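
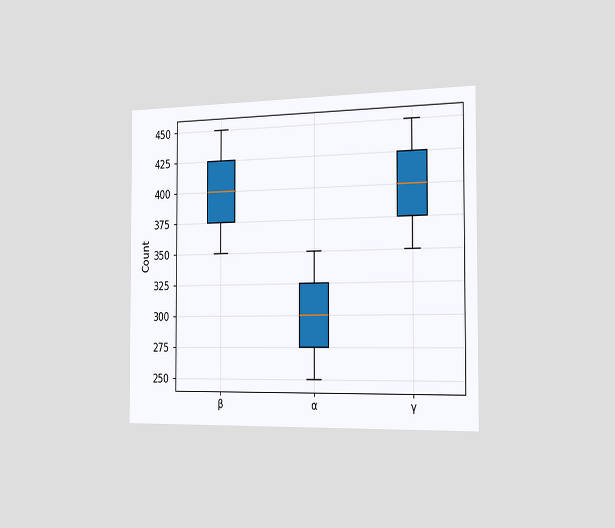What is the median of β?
400

The chart is viewed slightly from the right. The median line in the β box sits at 400.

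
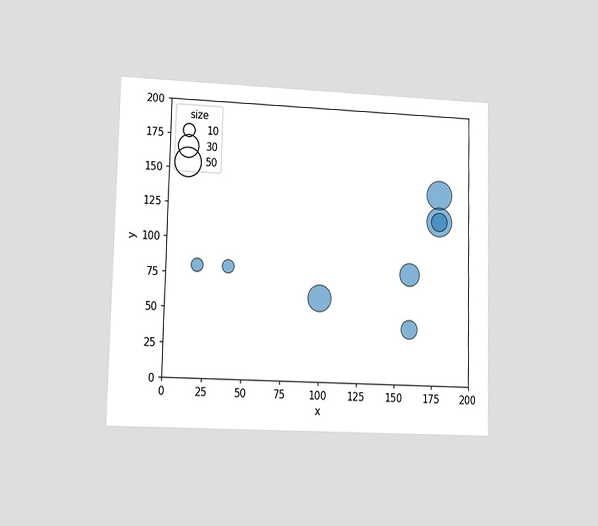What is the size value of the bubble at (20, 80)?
10

The chart is viewed at a slight angle. Matching the bubble at (20, 80) against the size legend gives 10.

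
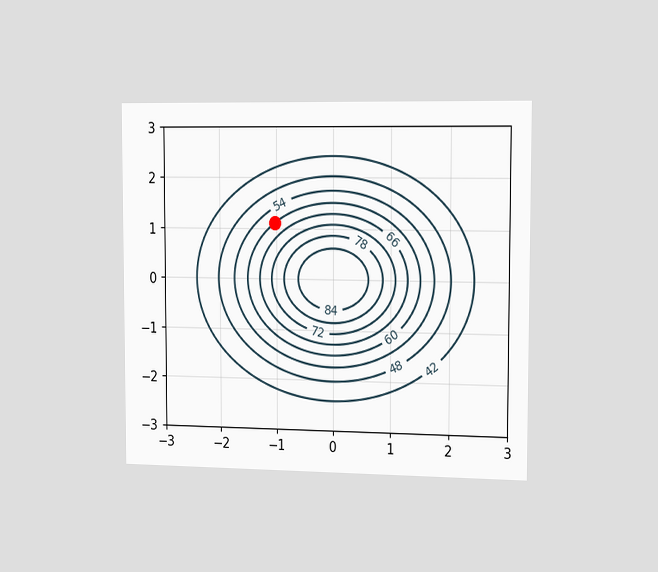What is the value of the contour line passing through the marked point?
The chart is viewed slightly from the right. The marked point sits on the contour labelled 60.

60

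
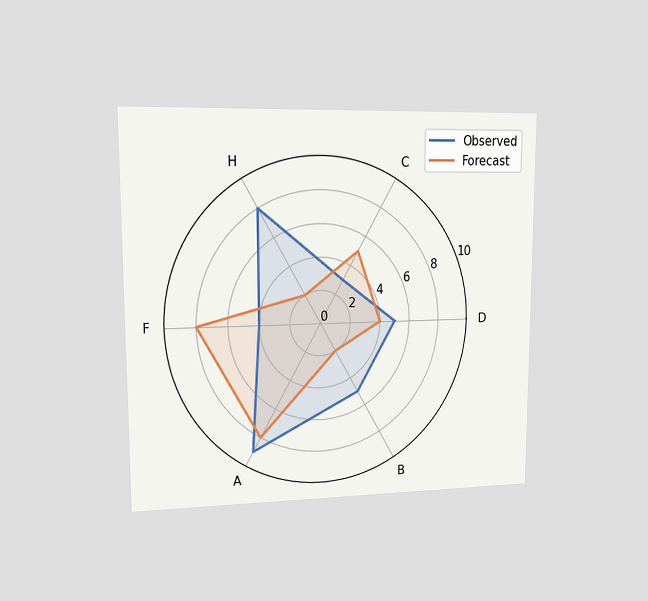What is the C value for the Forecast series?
The chart is viewed at a slight angle. On the C axis, Forecast reaches 5.

5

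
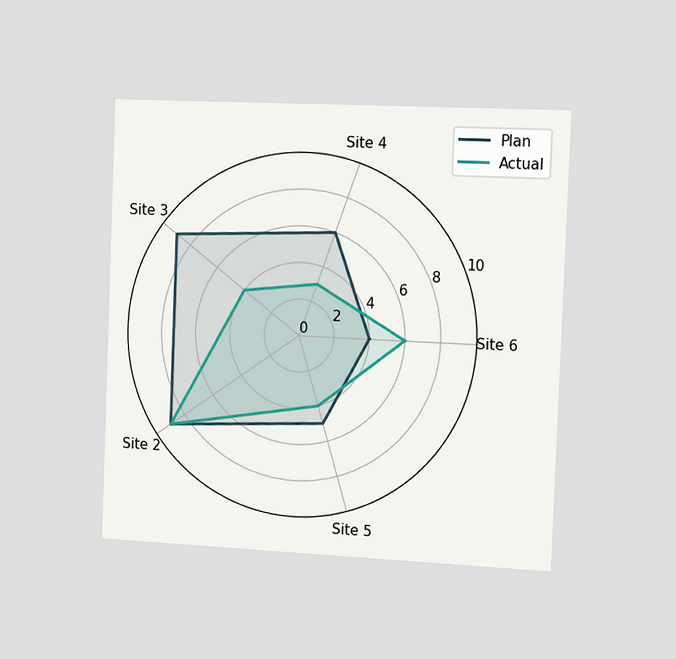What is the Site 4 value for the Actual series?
3

The chart is tilted about 2° clockwise and viewed slightly from the right. On the Site 4 axis, Actual reaches 3.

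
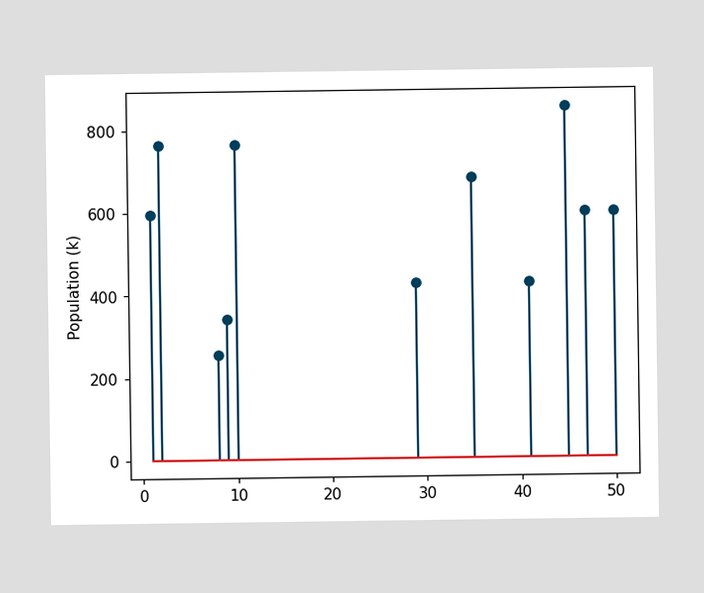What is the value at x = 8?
255k

The stem at x=8 reaches 255k.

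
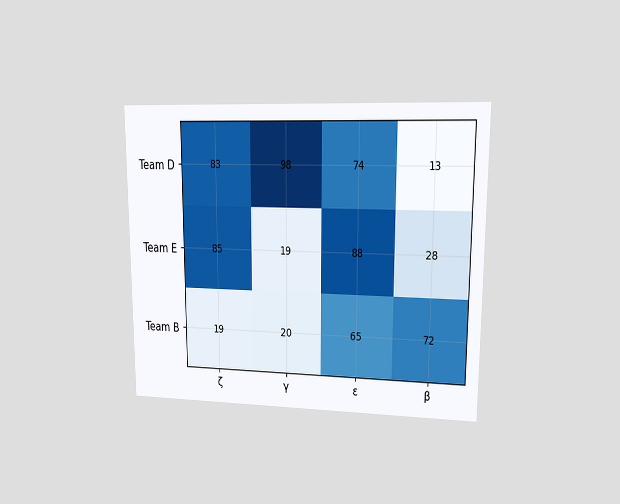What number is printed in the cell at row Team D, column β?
13

The chart is viewed at a slight angle. The (Team D, β) cell reads 13.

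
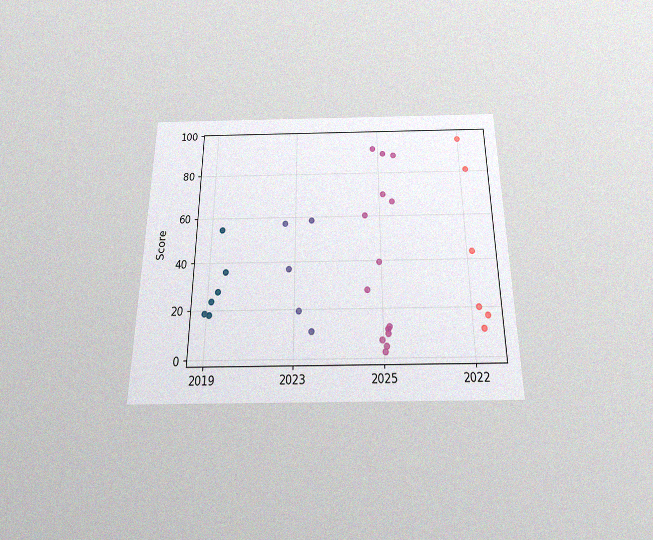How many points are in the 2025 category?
14

The chart is viewed slightly from below, with some photo noise. Counting the markers in the 2025 column gives 14.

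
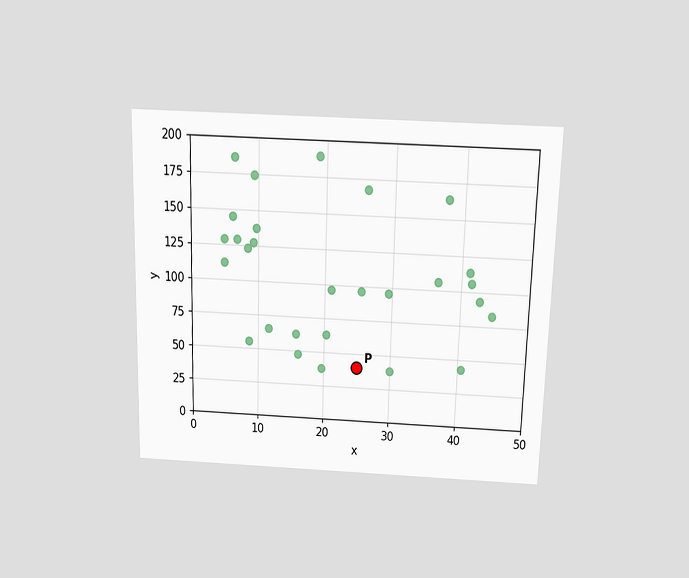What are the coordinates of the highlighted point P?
(25, 40)

The chart is viewed slightly from above. Following the gridlines from P to each axis, P sits at (25, 40).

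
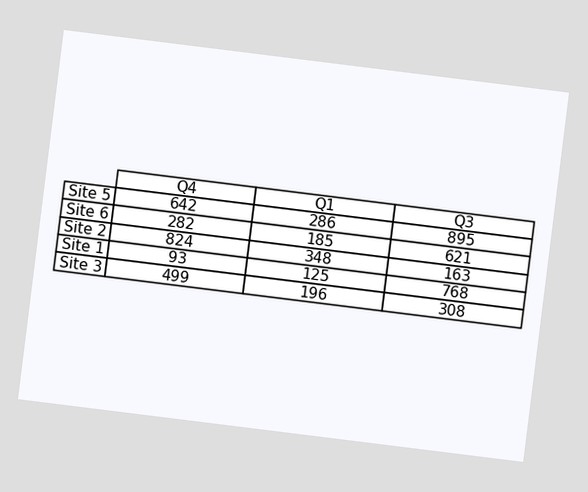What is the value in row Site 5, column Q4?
The chart is tilted about 7° clockwise. The (Site 5, Q4) cell reads 642.

642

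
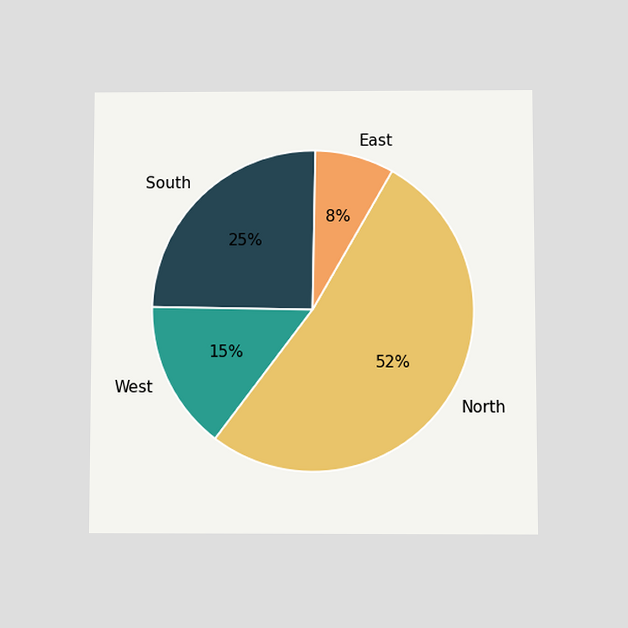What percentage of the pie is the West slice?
15%

The chart is viewed at a slight angle. The West slice takes up 15% of the pie.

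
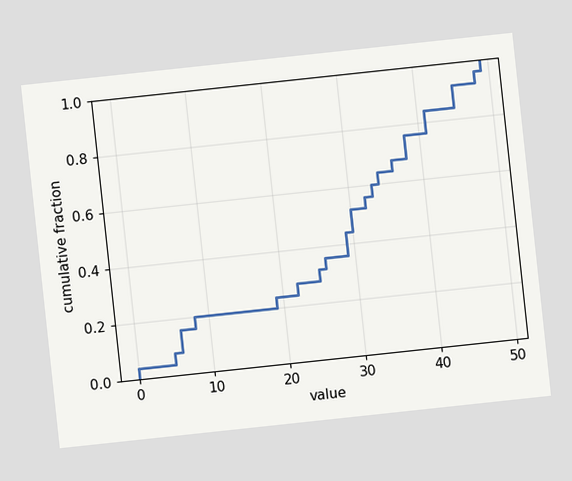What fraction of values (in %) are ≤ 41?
The chart is tilted about 6° counter-clockwise. At x=41 the ECDF step is at 84%.

84%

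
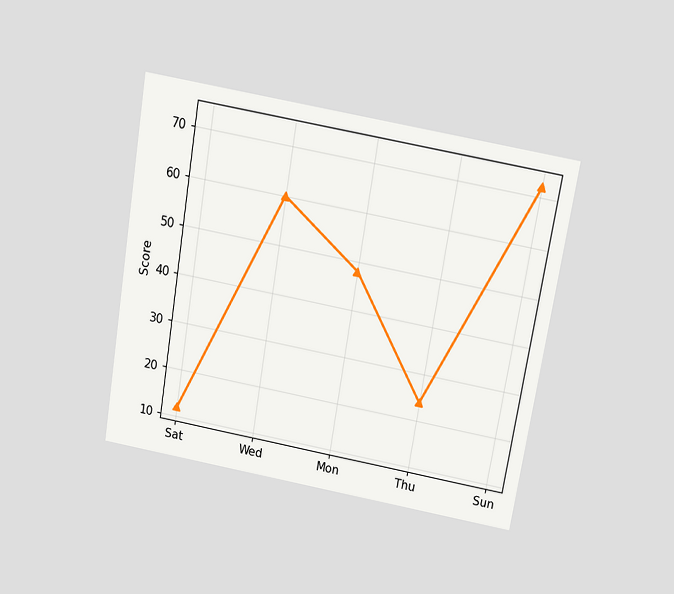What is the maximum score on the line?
The chart is tilted about 9° clockwise and viewed slightly from above. The highest point is at Sun, and reading across to the y-axis gives 72.

72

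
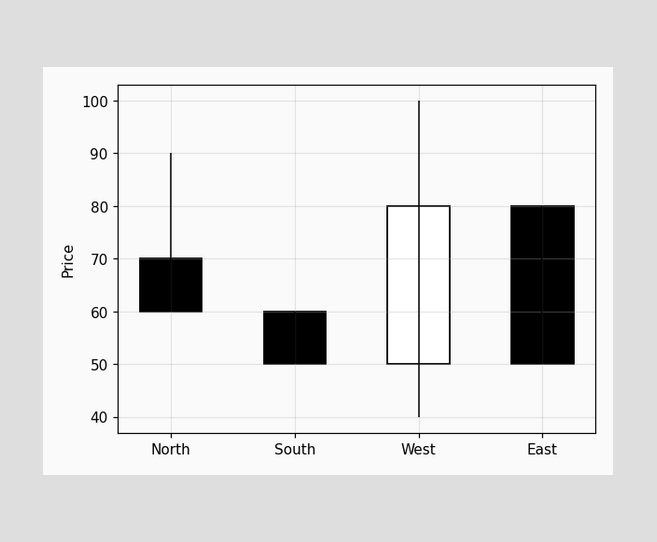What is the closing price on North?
The North candle closes at 60.

60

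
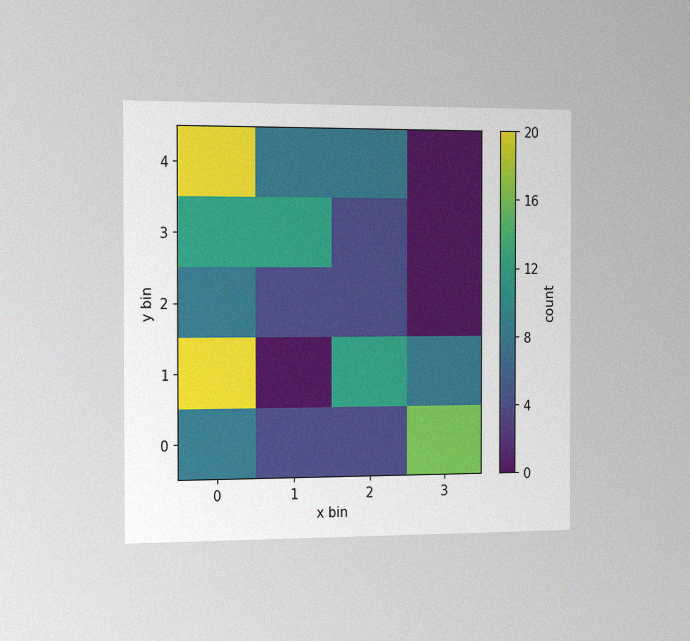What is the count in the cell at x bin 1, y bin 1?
0

The chart is viewed slightly from the left, with some photo noise. Matching the cell (1, 1) against the colorbar gives 0.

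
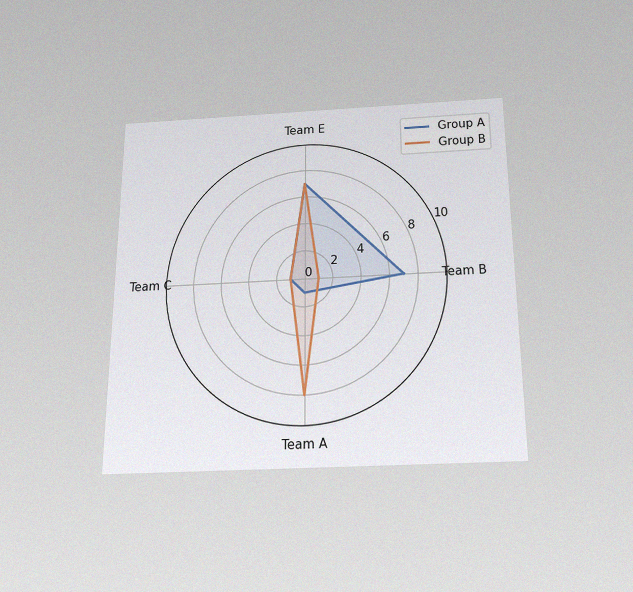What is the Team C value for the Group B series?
1

The chart is viewed slightly from below, with some photo noise. On the Team C axis, Group B reaches 1.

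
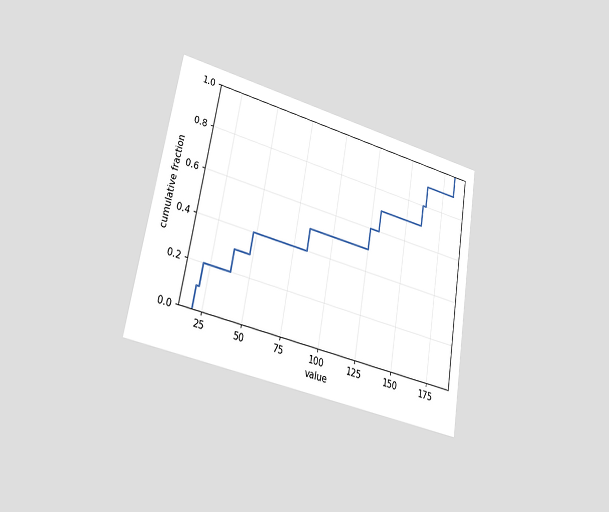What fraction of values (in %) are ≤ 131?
The chart is tilted about 10° clockwise and viewed slightly from the left. At x=131 the ECDF step is at 70%.

70%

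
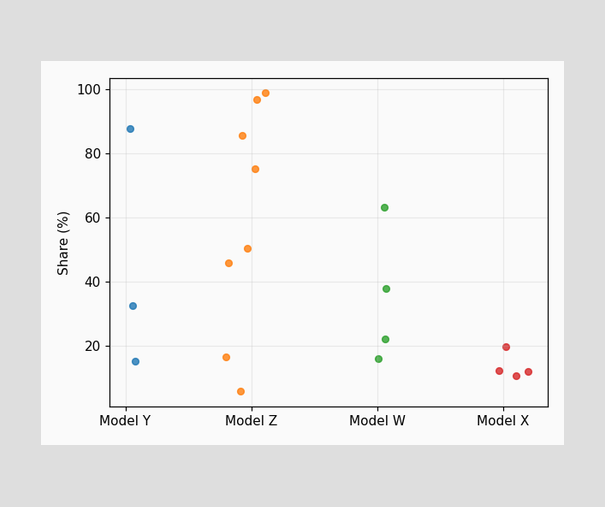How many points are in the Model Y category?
3

Counting the markers in the Model Y column gives 3.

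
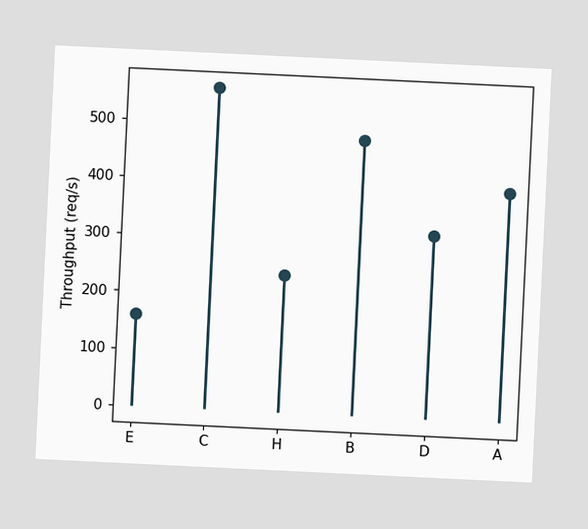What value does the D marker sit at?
The chart is tilted about 3° clockwise. The D marker sits at 320req/s.

320req/s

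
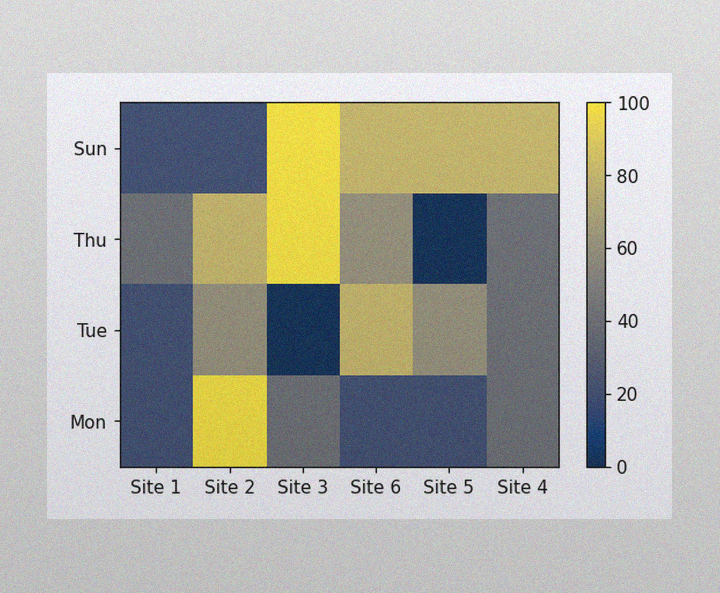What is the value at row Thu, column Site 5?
The image has some photo noise and uneven lighting. Matching cell (Thu, Site 5) against the colorbar gives 0.

0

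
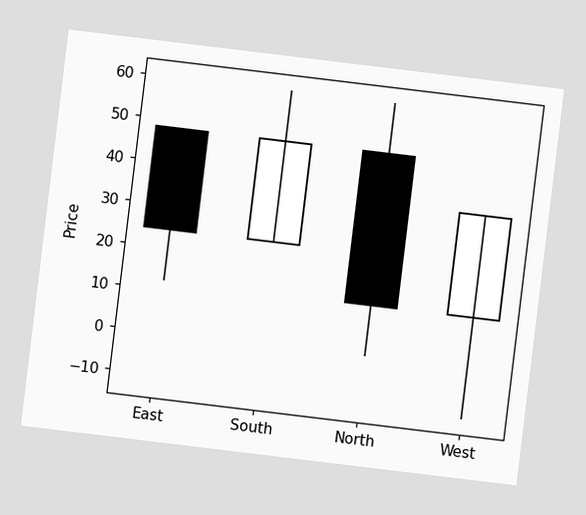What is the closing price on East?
The chart is tilted about 7° clockwise. The East candle closes at 24.

24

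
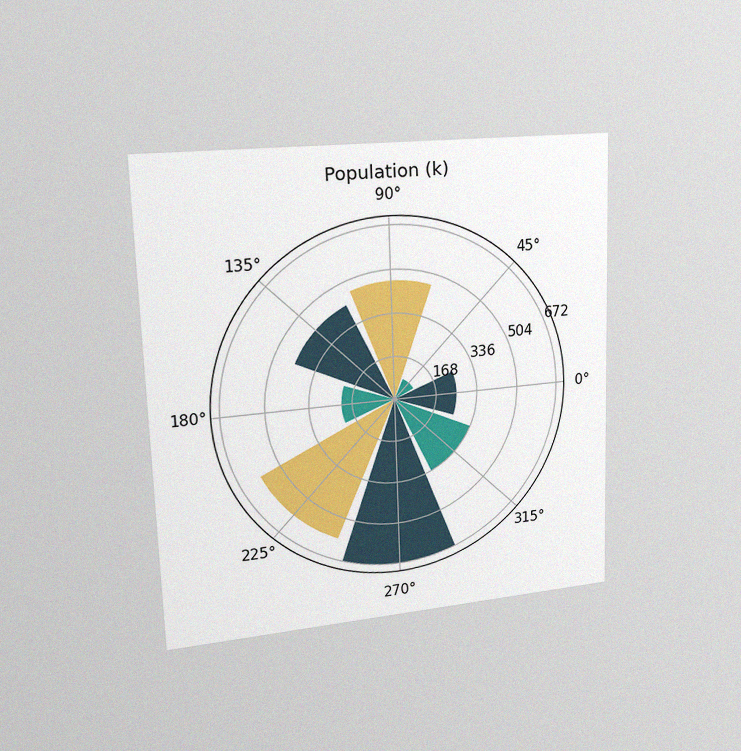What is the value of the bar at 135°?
420k

The chart is viewed slightly from the left, with some photo noise. The bar at 135° reaches 420k on the radial axis.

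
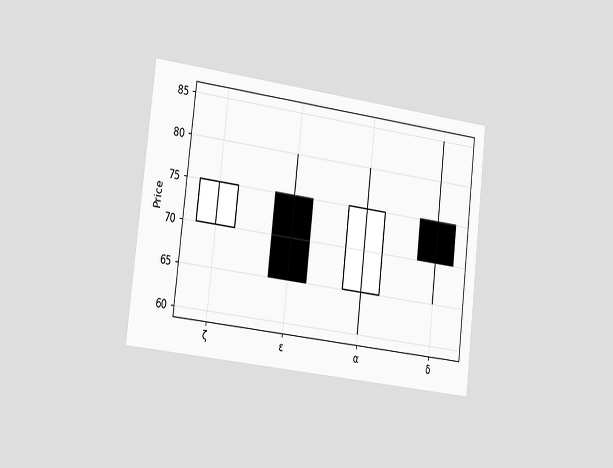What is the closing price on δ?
The chart is tilted about 7° clockwise and viewed slightly from the left. The δ candle closes at 70.

70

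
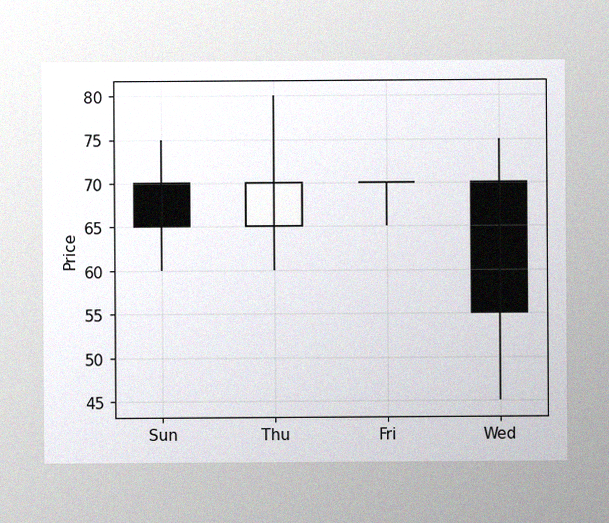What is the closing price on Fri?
The image has some photo noise and uneven lighting. The Fri candle closes at 70.

70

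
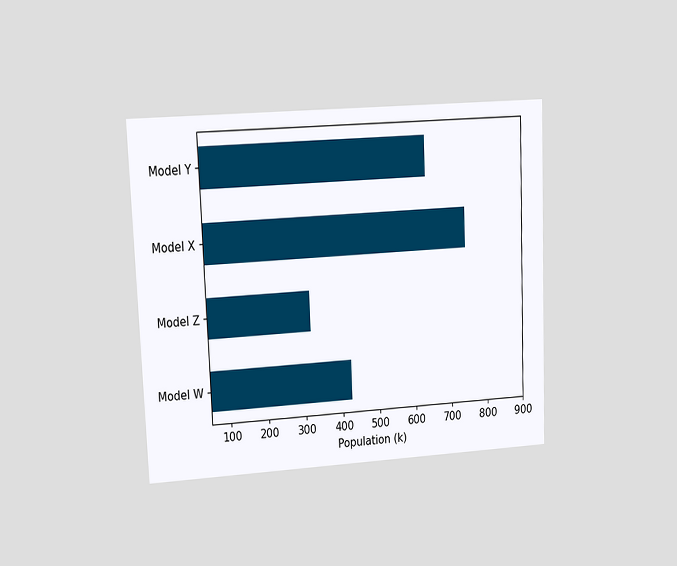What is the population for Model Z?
318k

The chart is tilted about 2° counter-clockwise and viewed at a slight angle. Reading along the chart's x-axis, the Model Z bar reaches 318k.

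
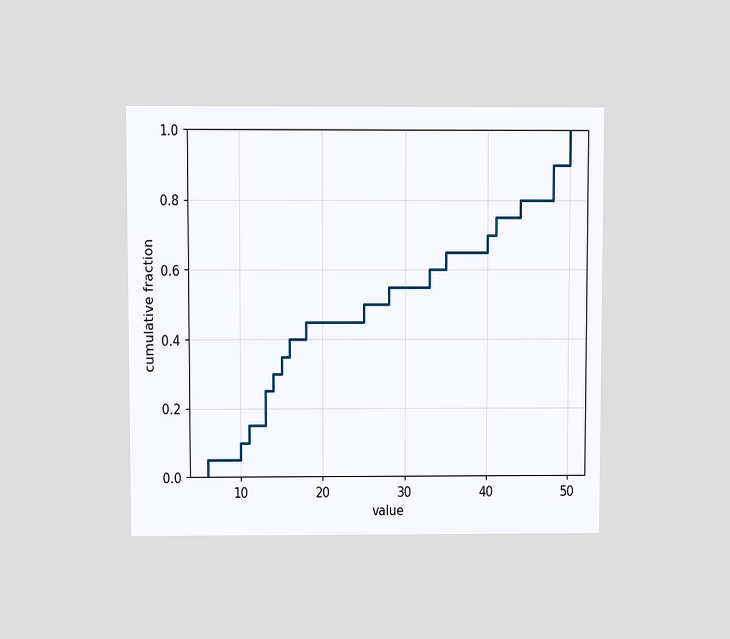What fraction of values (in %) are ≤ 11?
15%

The chart is viewed at a slight angle. At x=11 the ECDF step is at 15%.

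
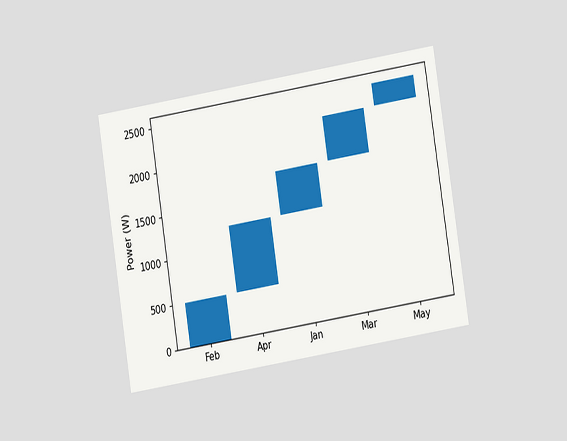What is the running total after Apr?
The chart is tilted about 9° counter-clockwise and viewed at a slight angle. After Apr the running total reaches 1250W.

1250W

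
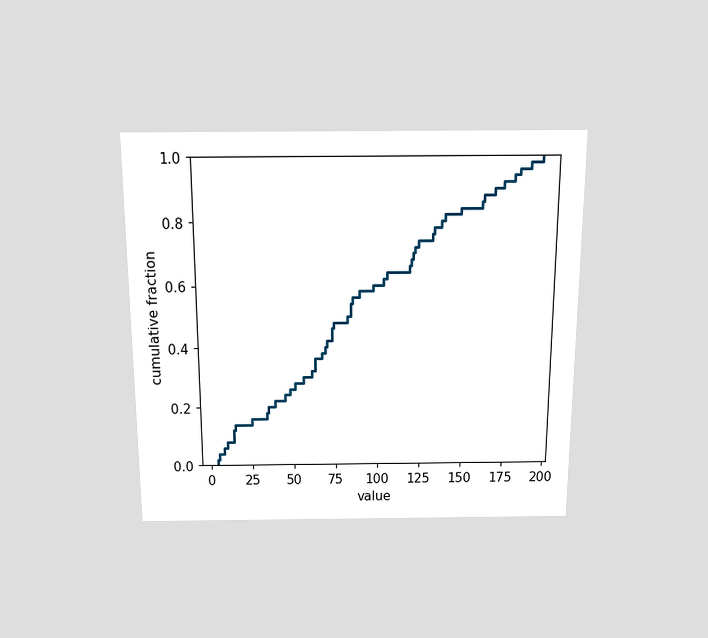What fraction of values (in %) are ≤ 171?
92%

The chart is viewed slightly from above. At x=171 the ECDF step is at 92%.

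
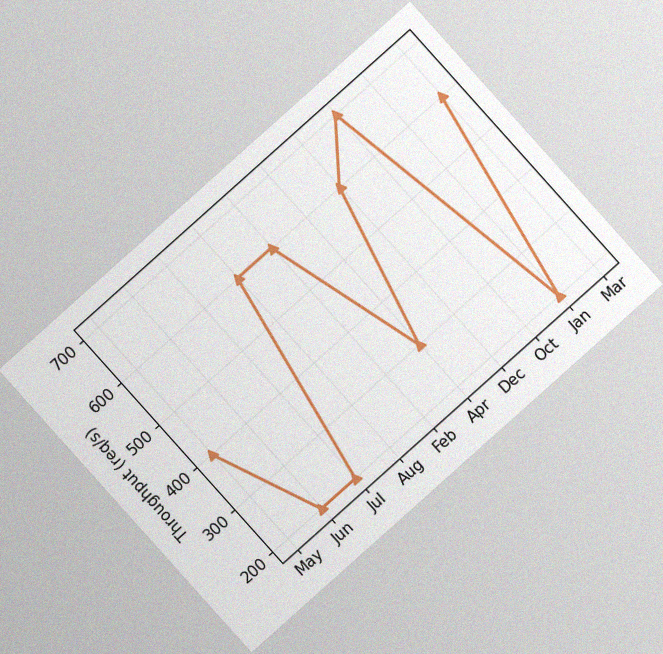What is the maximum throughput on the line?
700req/s

The chart is tilted about 42° counter-clockwise, with some photo noise. The highest point is at Oct, and reading across to the y-axis gives 700req/s.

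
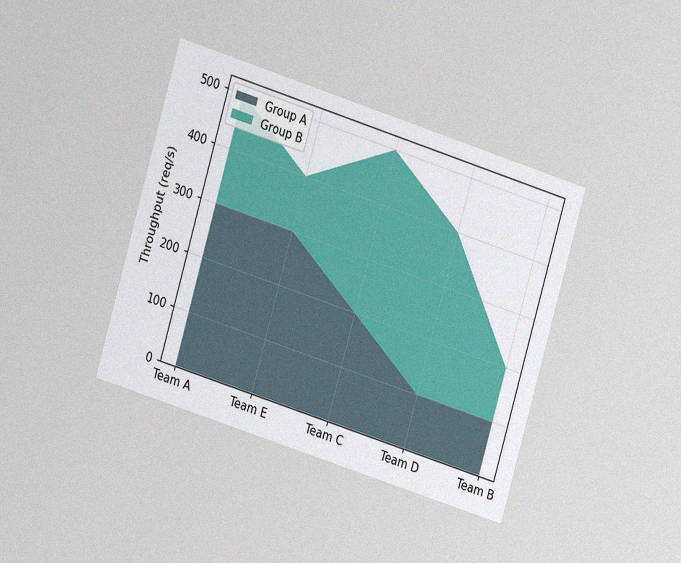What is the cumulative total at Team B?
200req/s

The chart is tilted about 17° clockwise and viewed at a slight angle, with some photo noise. The stacked total at Team B reaches 200req/s.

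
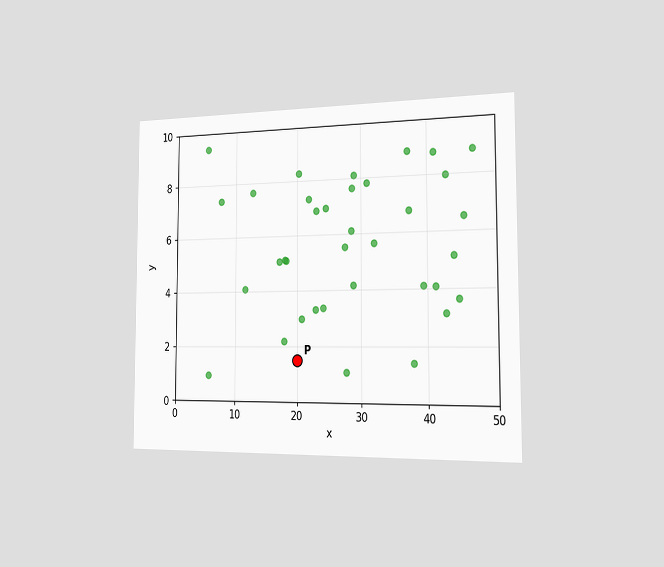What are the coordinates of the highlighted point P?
The chart is viewed slightly from the right. Following the gridlines from P to each axis, P sits at (20, 1.5).

(20, 1.5)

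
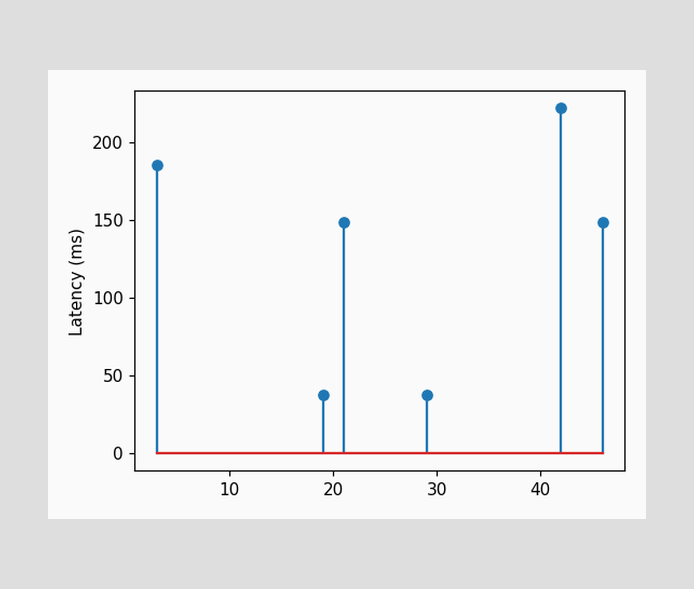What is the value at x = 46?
148ms

The stem at x=46 reaches 148ms.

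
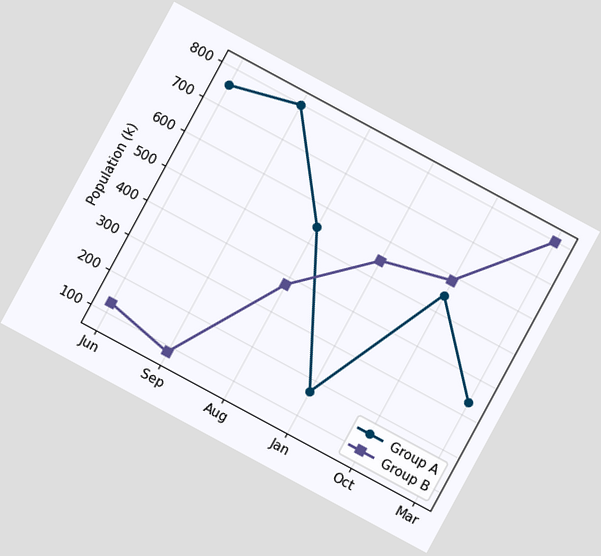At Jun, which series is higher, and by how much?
The chart is tilted about 28° clockwise. At Jun, Group A sits above the other line by 630k.

Group A, by 630k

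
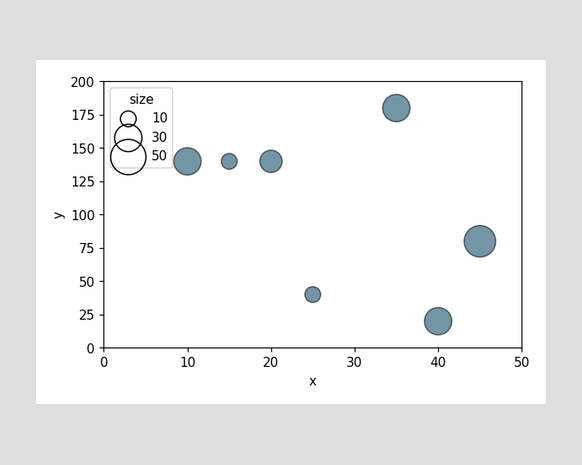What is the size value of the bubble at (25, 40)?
Matching the bubble at (25, 40) against the size legend gives 10.

10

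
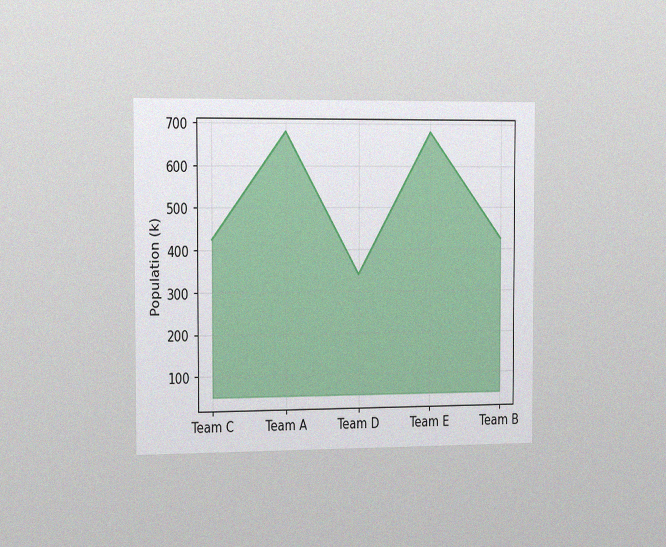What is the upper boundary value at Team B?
425k

The chart is viewed slightly from the left, with some photo noise. At Team B the upper boundary is at 425k.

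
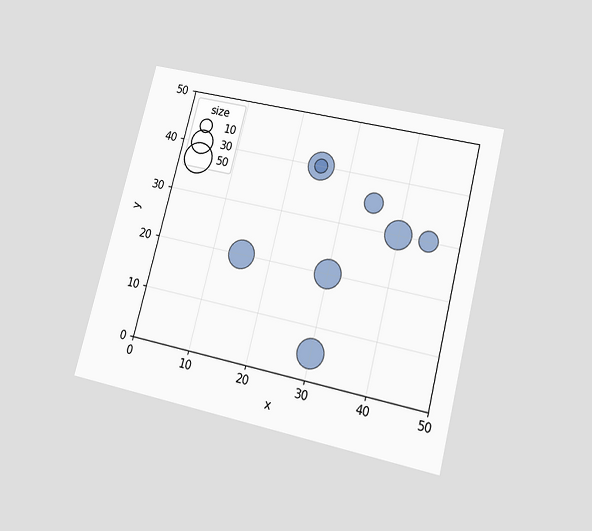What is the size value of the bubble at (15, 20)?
40

The chart is tilted about 14° clockwise and viewed slightly from below. Matching the bubble at (15, 20) against the size legend gives 40.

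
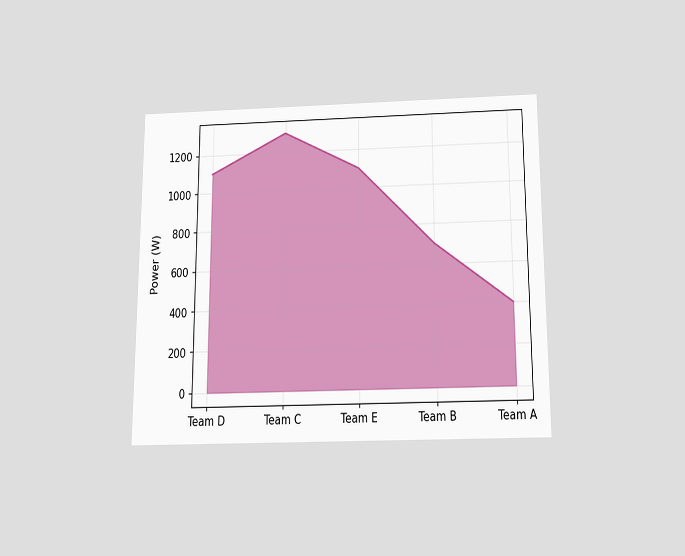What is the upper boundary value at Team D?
1100W

The chart is viewed slightly from below. At Team D the upper boundary is at 1100W.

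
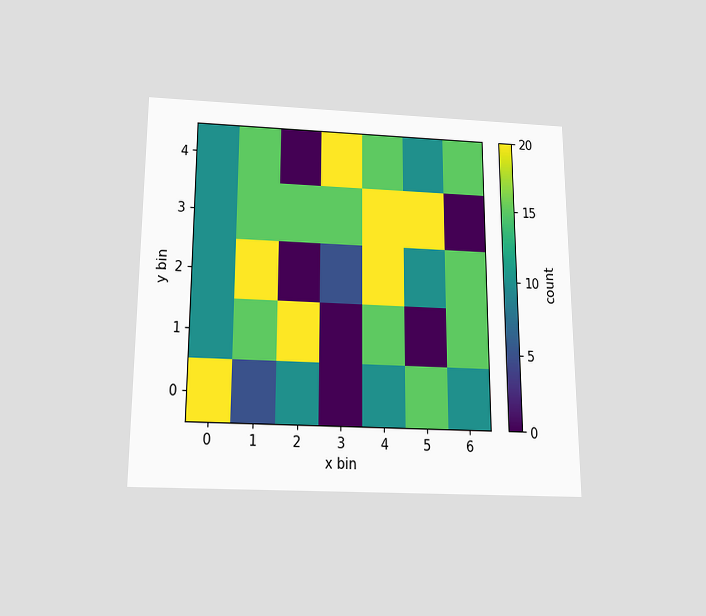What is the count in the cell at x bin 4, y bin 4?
The chart is viewed slightly from below. Matching the cell (4, 4) against the colorbar gives 15.

15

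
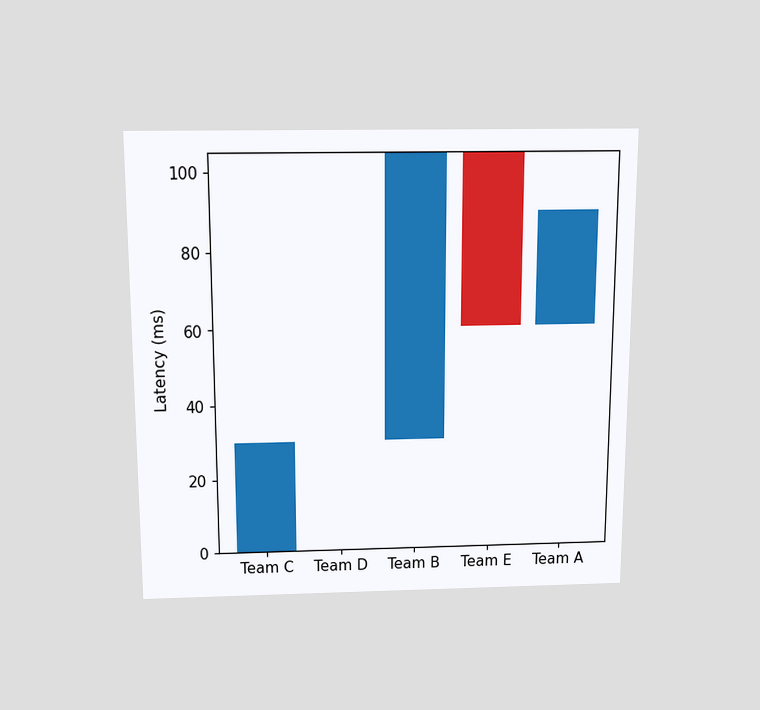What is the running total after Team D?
The chart is viewed slightly from above. After Team D the running total reaches 30ms.

30ms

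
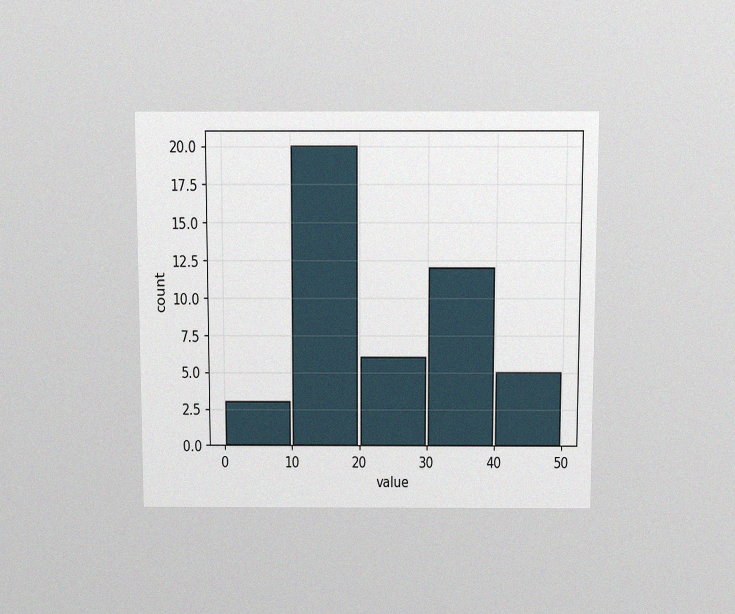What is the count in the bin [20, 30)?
6

The chart is viewed slightly from above, with some photo noise. The [20, 30) bin has height 6.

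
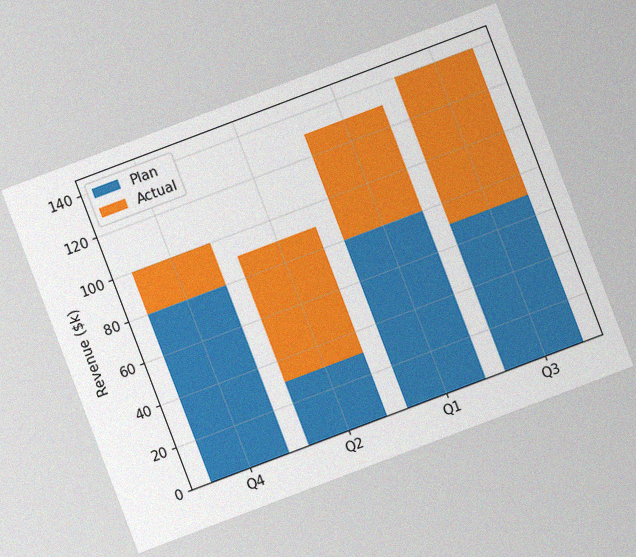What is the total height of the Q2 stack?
$90k

The chart is tilted about 21° counter-clockwise, with some photo noise. The Q2 stack's top reaches $90k on the y-axis.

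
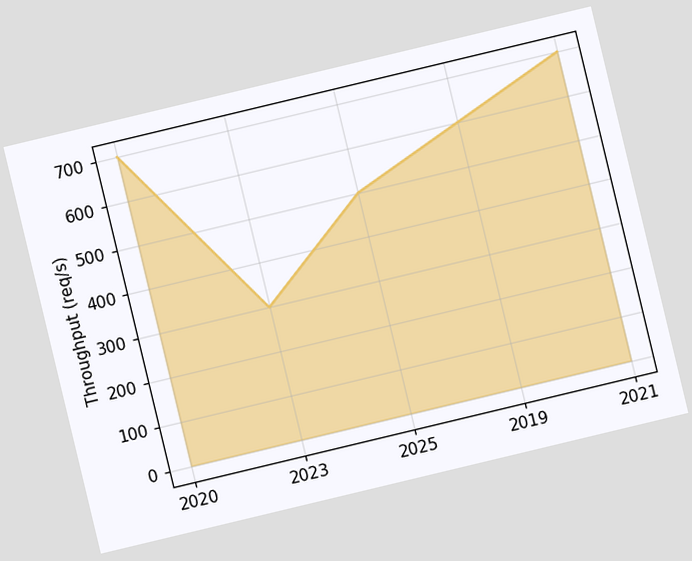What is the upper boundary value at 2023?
The chart is tilted about 13° counter-clockwise. At 2023 the upper boundary is at 300req/s.

300req/s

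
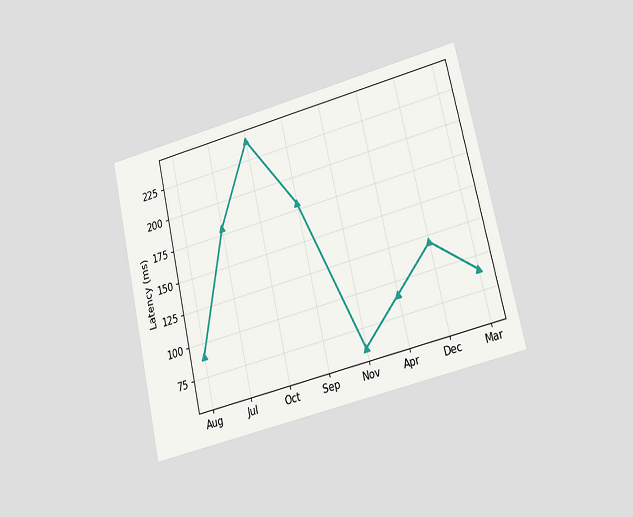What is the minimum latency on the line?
The chart is tilted about 13° counter-clockwise and viewed at a slight angle. The lowest point is at Nov, and reading across to the y-axis gives 60ms.

60ms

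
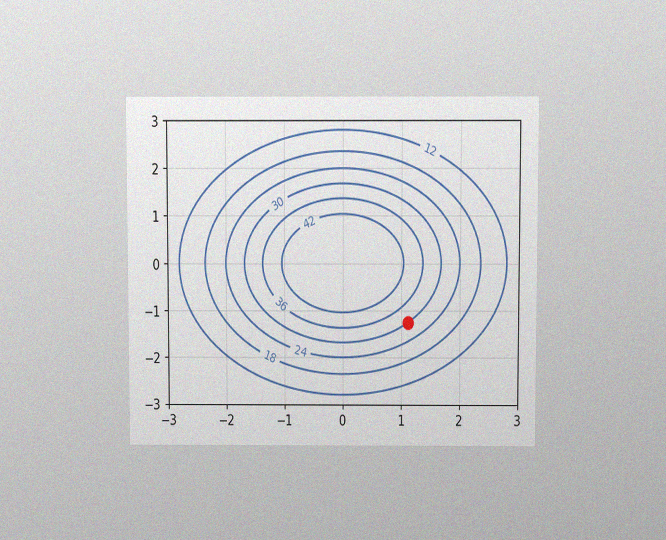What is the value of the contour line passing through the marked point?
The chart is viewed slightly from above, with some photo noise. The marked point sits on the contour labelled 30.

30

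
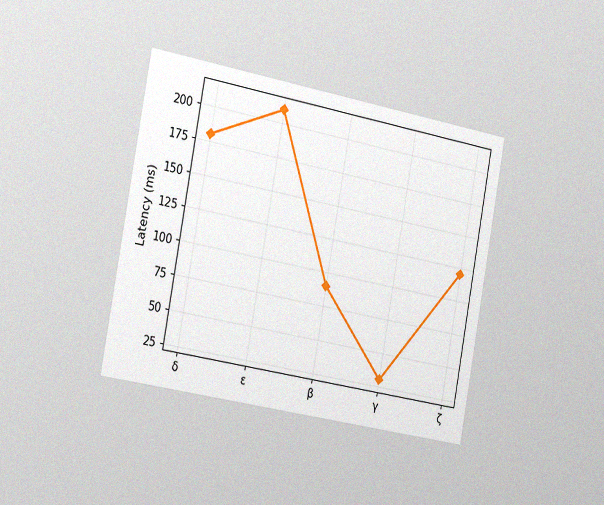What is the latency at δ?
180ms

The chart is tilted about 10° clockwise and viewed slightly from the left, with some photo noise. At δ, the line is at 180ms.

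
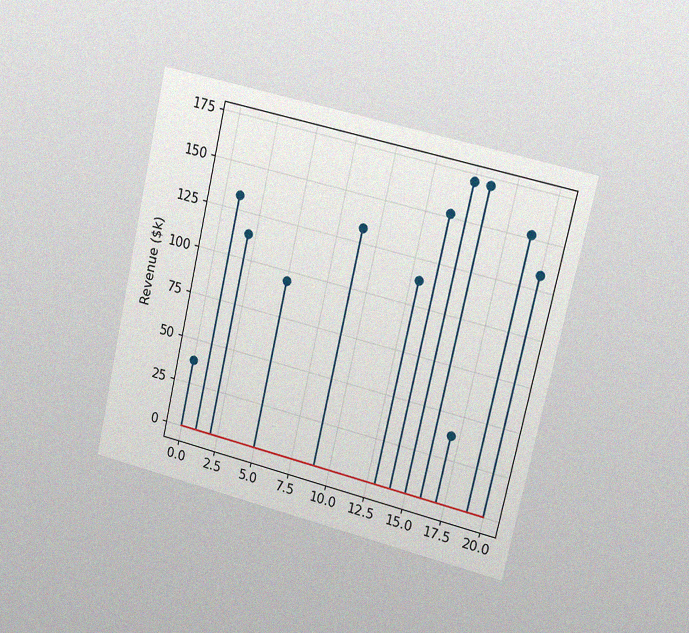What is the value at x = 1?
The chart is tilted about 13° clockwise and viewed slightly from the right, with some photo noise. The stem at x=1 reaches $133k.

$133k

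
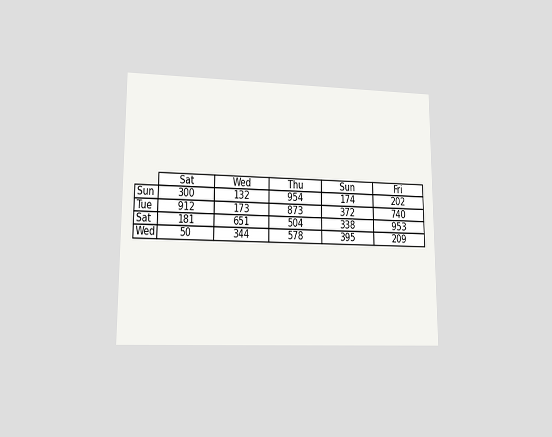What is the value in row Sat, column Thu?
The chart is viewed at a slight angle. The (Sat, Thu) cell reads 504.

504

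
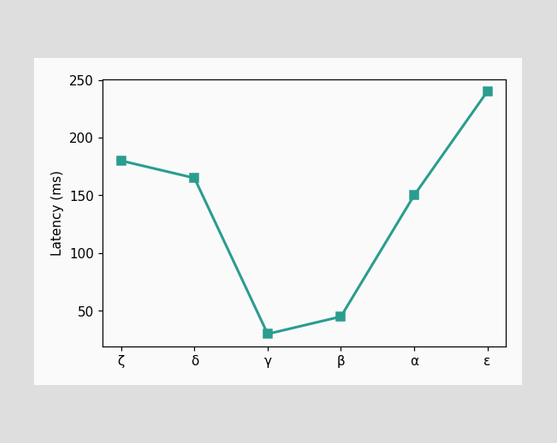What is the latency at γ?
At γ, the line is at 30ms.

30ms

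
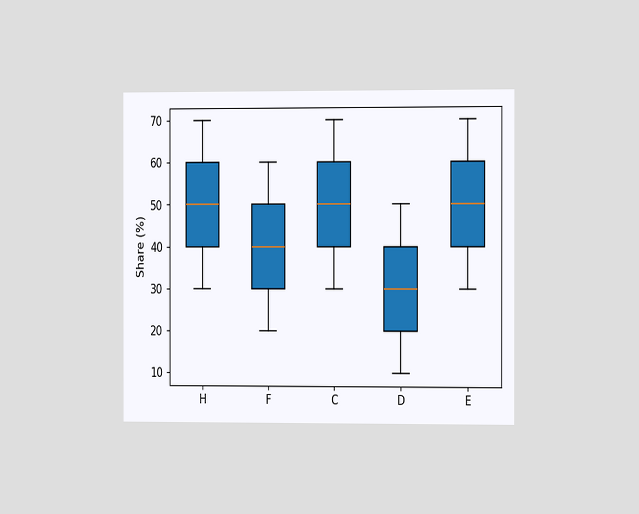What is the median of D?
30%

The chart is viewed at a slight angle. The median line in the D box sits at 30%.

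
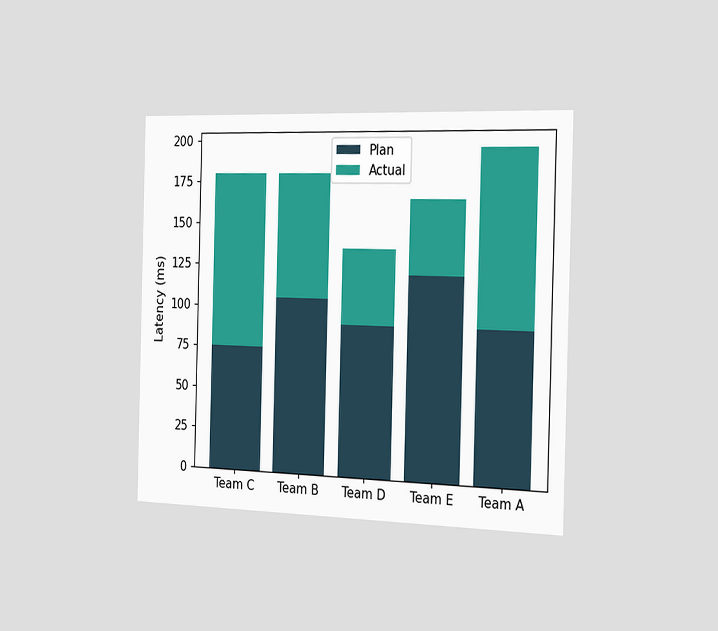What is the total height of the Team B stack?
180ms

The chart is viewed slightly from the right. The Team B stack's top reaches 180ms on the y-axis.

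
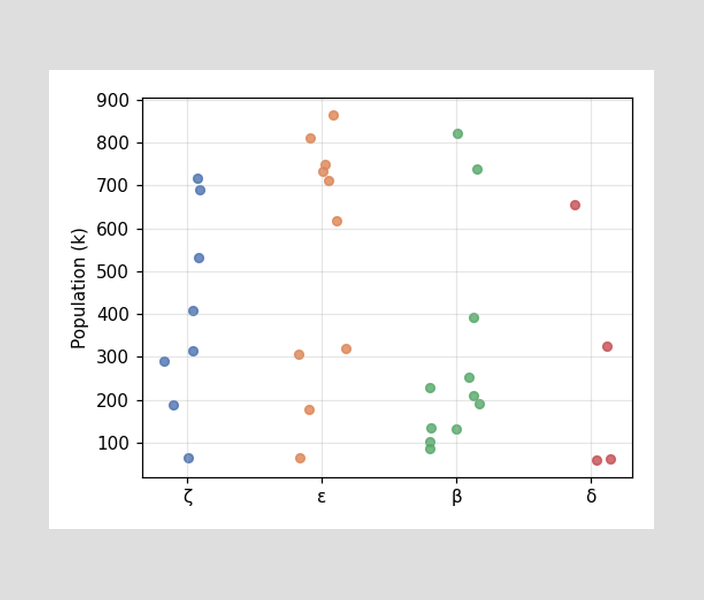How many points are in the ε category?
Counting the markers in the ε column gives 10.

10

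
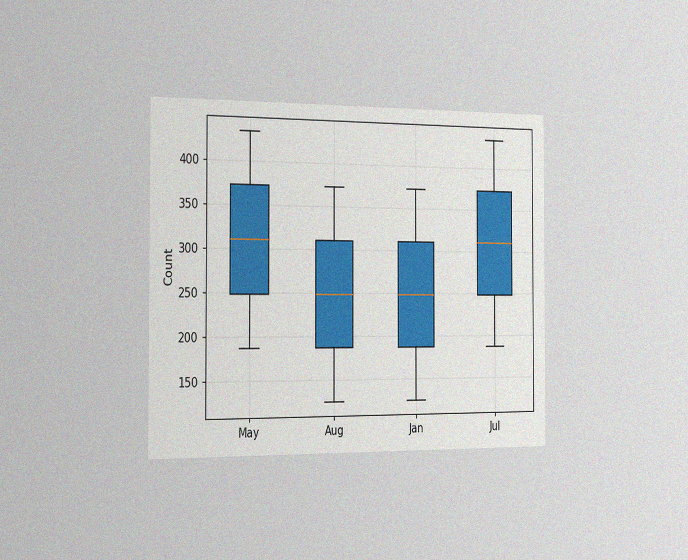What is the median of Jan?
248

The chart is viewed slightly from the left, with some photo noise. The median line in the Jan box sits at 248.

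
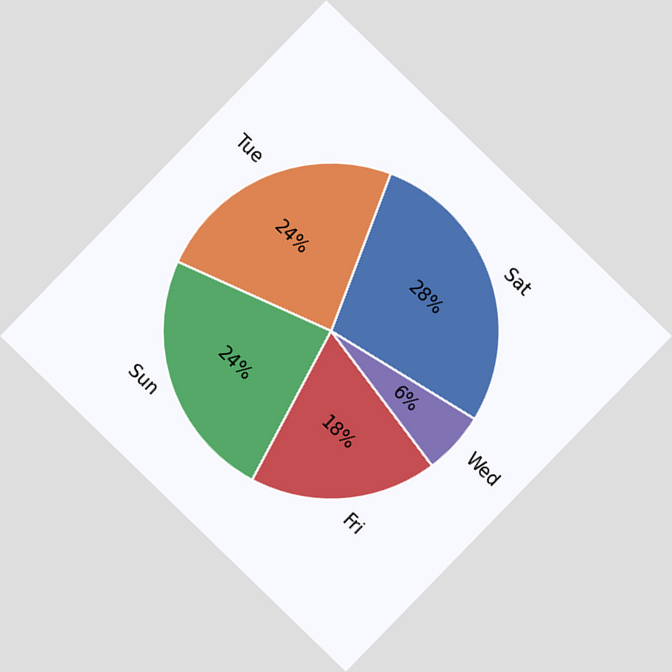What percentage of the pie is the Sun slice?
24%

The chart is tilted about 44° clockwise. The Sun slice takes up 24% of the pie.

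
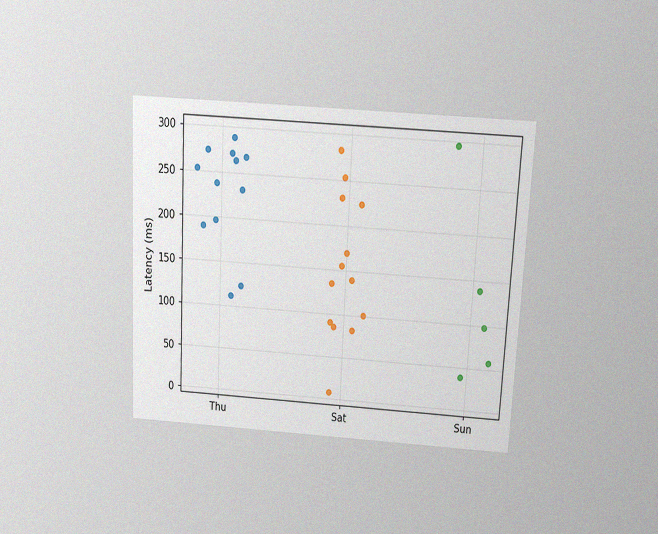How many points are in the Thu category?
The chart is tilted about 3° clockwise and viewed slightly from above, with some photo noise. Counting the markers in the Thu column gives 12.

12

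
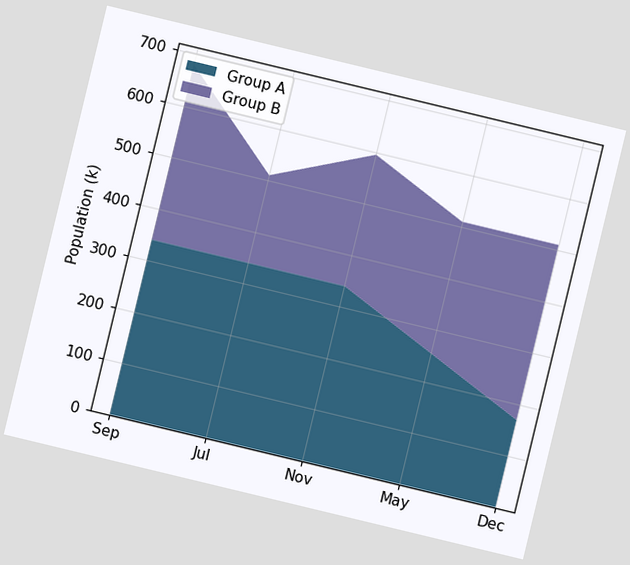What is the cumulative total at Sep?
680k

The chart is tilted about 14° clockwise. The stacked total at Sep reaches 680k.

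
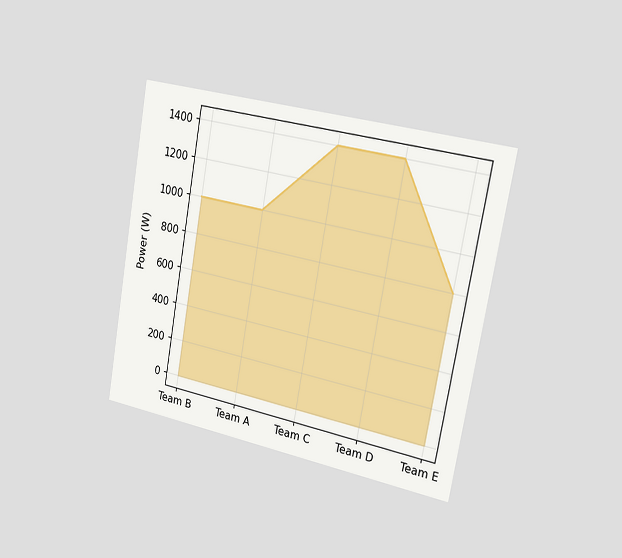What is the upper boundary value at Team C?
The chart is tilted about 10° clockwise and viewed slightly from the right. At Team C the upper boundary is at 1400W.

1400W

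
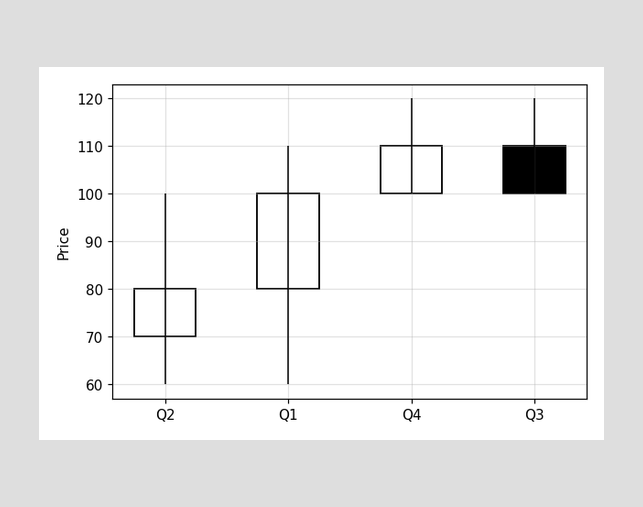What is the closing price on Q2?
The Q2 candle closes at 80.

80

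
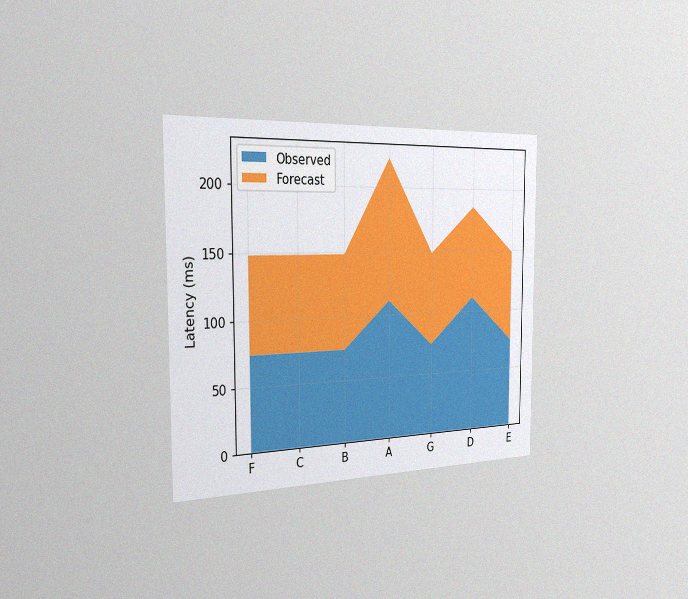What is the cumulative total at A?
222ms

The chart is viewed slightly from the left, with some photo noise. The stacked total at A reaches 222ms.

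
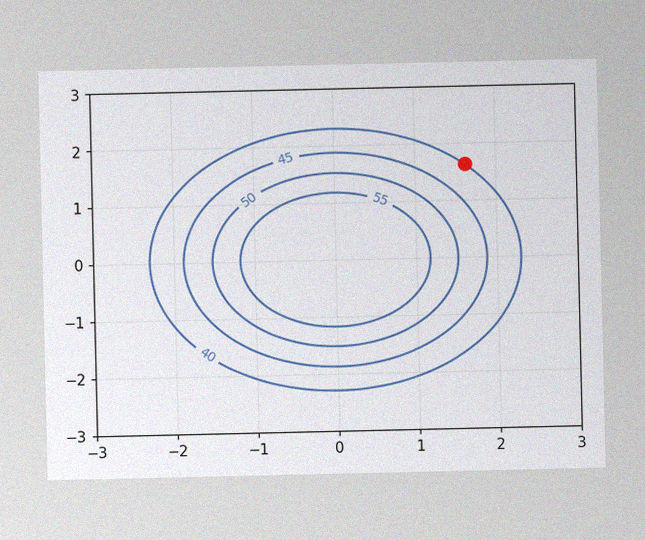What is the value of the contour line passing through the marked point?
40

The image has some photo noise and uneven lighting. The marked point sits on the contour labelled 40.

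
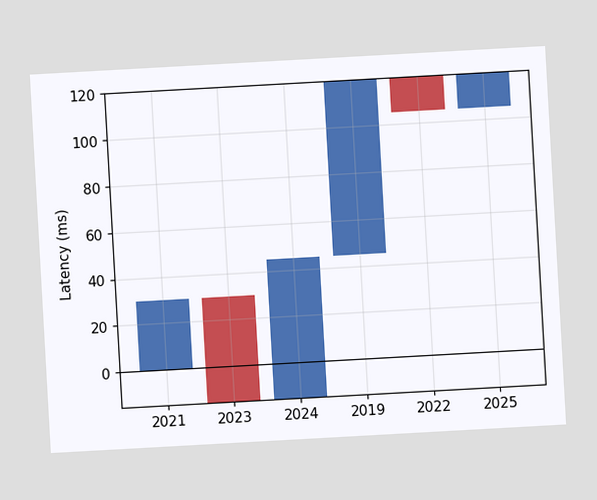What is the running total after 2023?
The chart is tilted about 3° counter-clockwise. After 2023 the running total reaches -15ms.

-15ms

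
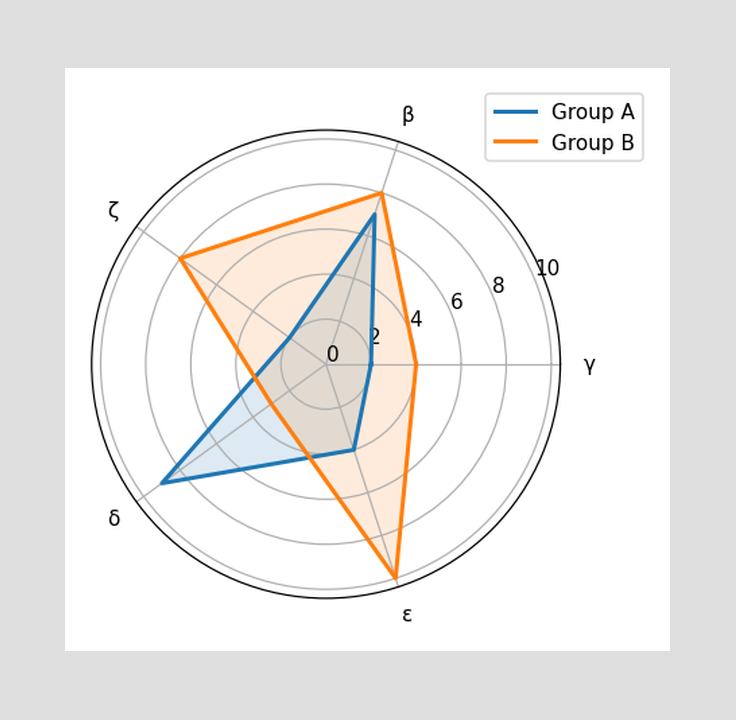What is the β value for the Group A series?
On the β axis, Group A reaches 7.

7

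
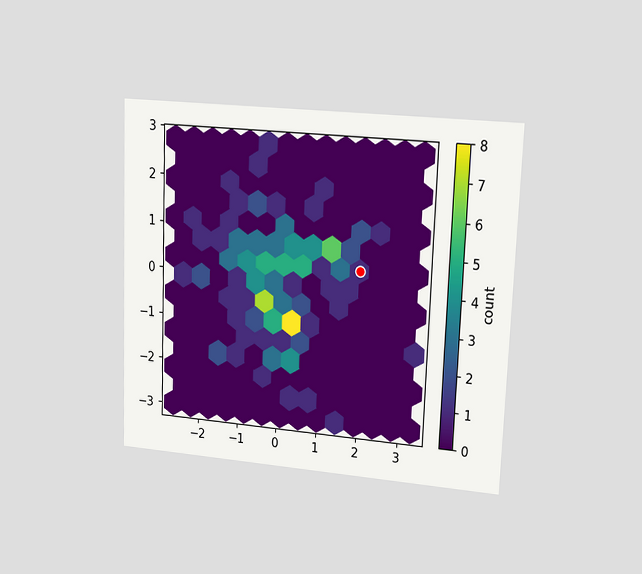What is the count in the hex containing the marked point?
1

The chart is tilted about 2° clockwise and viewed at a slight angle. The marked hex reads 1 on the colorbar.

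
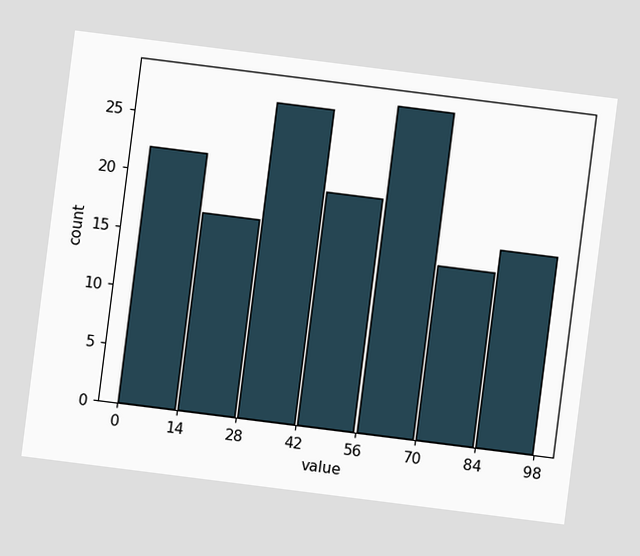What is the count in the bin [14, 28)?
17

The chart is tilted about 7° clockwise. The [14, 28) bin has height 17.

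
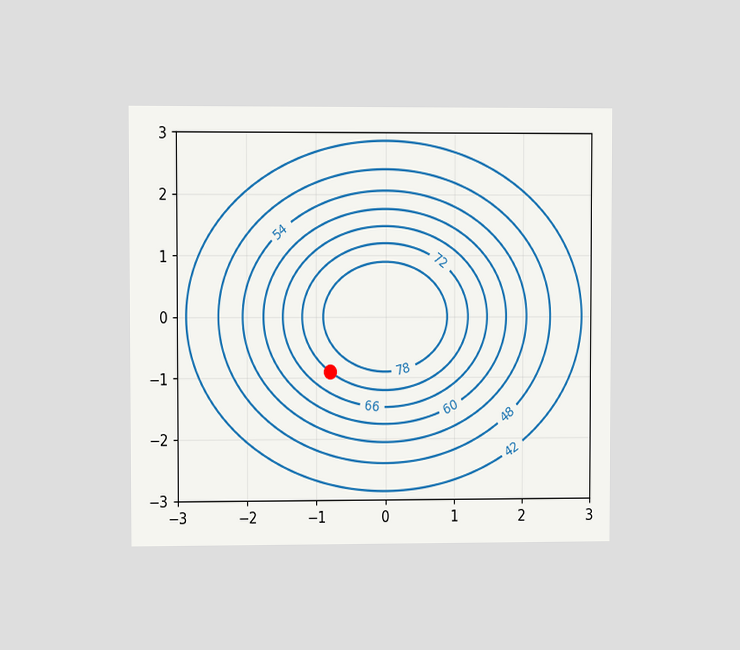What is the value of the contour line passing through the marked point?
The chart is viewed at a slight angle. The marked point sits on the contour labelled 72.

72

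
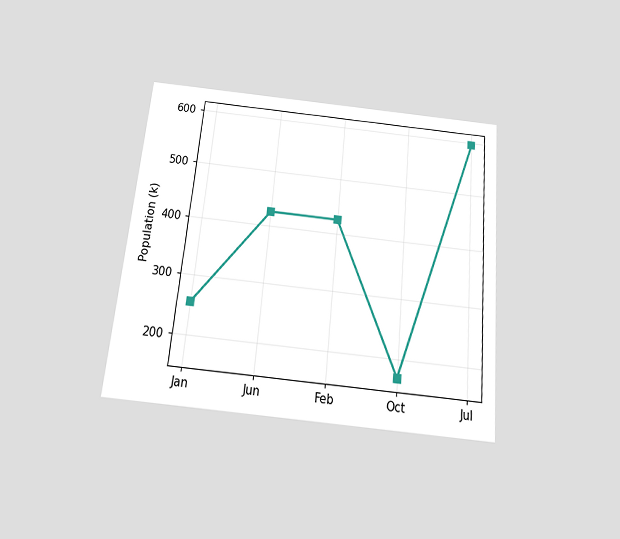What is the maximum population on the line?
595k

The chart is tilted about 5° clockwise and viewed slightly from below. The highest point is at Jul, and reading across to the y-axis gives 595k.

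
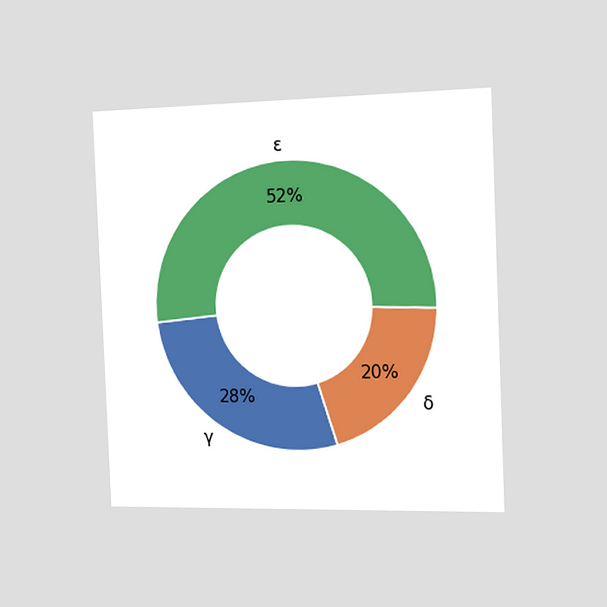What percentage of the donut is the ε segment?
52%

The chart is tilted about 2° counter-clockwise and viewed slightly from the right. The ε segment takes up 52% of the ring.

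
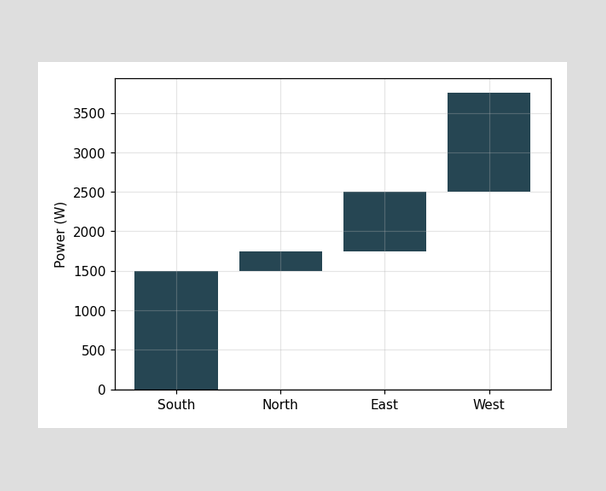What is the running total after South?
After South the running total reaches 1500W.

1500W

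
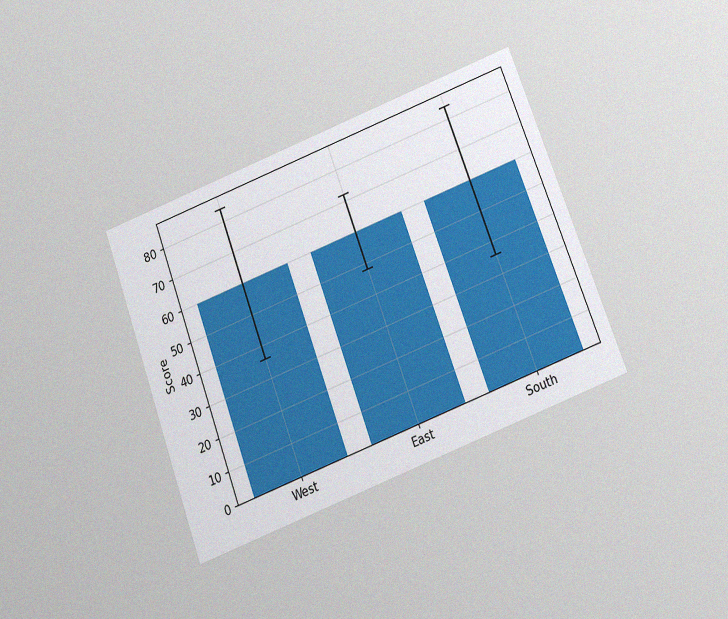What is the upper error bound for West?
84

The chart is tilted about 21° counter-clockwise and viewed slightly from below, with some photo noise. The West bar's upper whisker reaches 84.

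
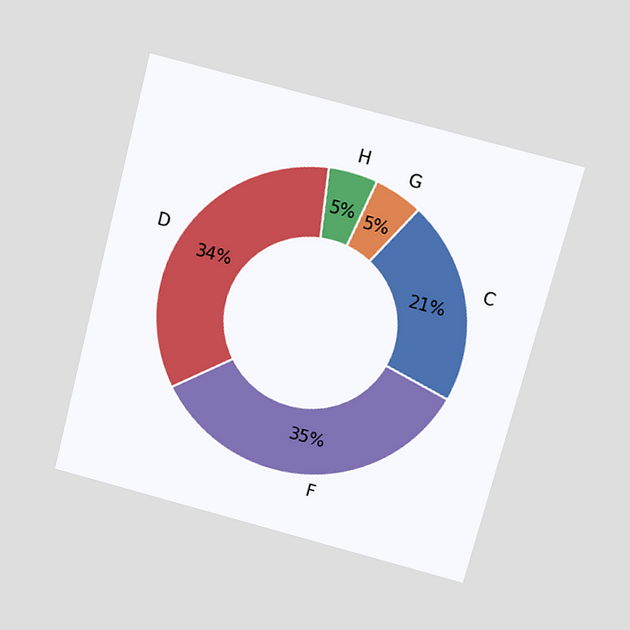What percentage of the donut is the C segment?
The chart is tilted about 14° clockwise and viewed slightly from above. The C segment takes up 21% of the ring.

21%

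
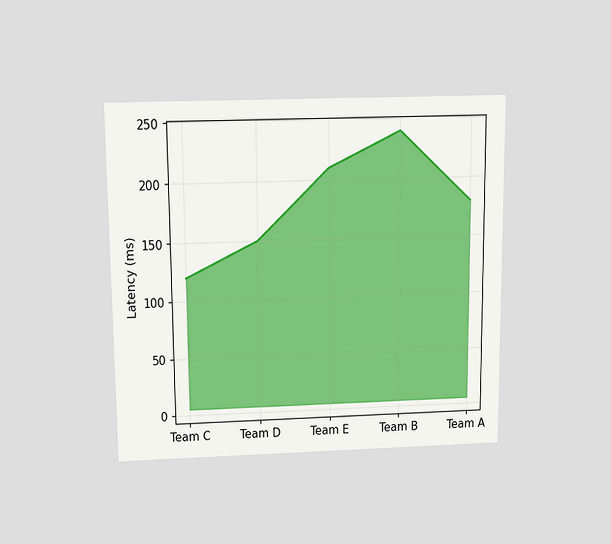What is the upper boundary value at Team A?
The chart is viewed slightly from above. At Team A the upper boundary is at 180ms.

180ms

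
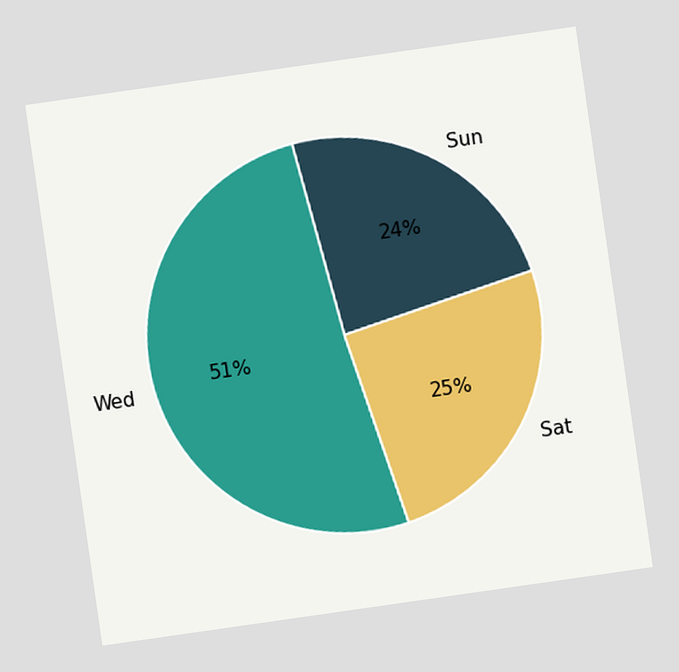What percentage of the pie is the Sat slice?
The chart is tilted about 8° counter-clockwise. The Sat slice takes up 25% of the pie.

25%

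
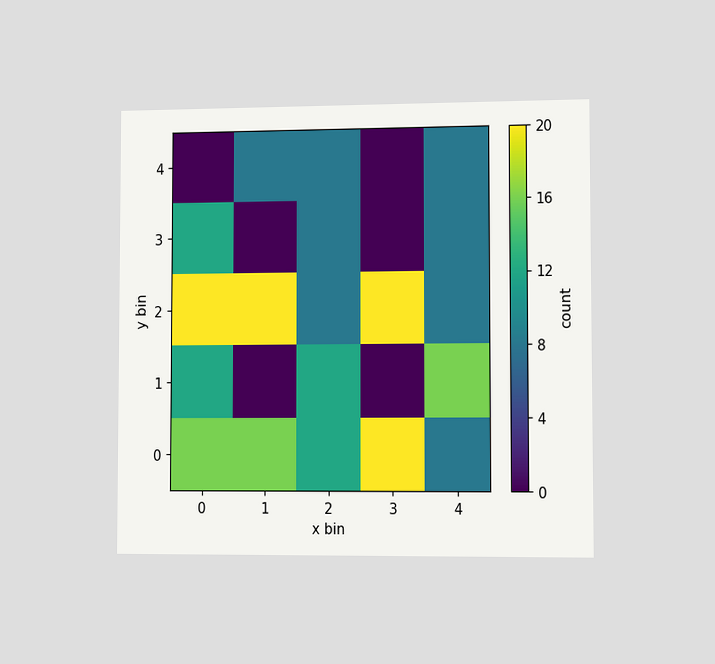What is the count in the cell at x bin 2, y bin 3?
8

The chart is viewed slightly from the right. Matching the cell (2, 3) against the colorbar gives 8.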